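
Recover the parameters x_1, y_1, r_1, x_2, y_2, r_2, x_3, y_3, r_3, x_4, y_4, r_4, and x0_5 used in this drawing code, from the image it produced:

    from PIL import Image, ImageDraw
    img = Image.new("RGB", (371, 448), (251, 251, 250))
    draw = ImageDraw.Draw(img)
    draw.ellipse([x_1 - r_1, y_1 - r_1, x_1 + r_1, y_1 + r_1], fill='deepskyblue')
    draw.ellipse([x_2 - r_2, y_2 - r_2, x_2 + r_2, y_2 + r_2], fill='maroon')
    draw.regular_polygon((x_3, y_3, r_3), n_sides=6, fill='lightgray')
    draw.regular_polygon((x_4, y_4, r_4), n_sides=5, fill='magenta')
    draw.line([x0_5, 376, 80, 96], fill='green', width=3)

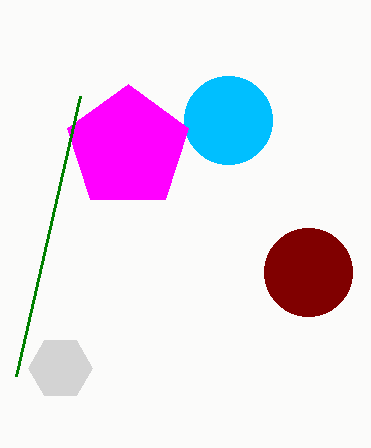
x_1 = 228
y_1 = 120
r_1 = 44
x_2 = 308
y_2 = 272
r_2 = 44
x_3 = 60
y_3 = 368
r_3 = 32
x_4 = 128
y_4 = 148
r_4 = 64
x0_5 = 16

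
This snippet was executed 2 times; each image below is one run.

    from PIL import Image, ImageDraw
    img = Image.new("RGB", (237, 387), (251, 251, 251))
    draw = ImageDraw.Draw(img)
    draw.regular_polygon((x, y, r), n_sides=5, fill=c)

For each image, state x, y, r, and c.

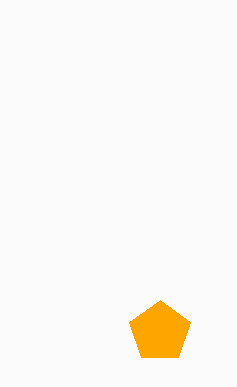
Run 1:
x = 160
y = 332
r = 32
c = 'orange'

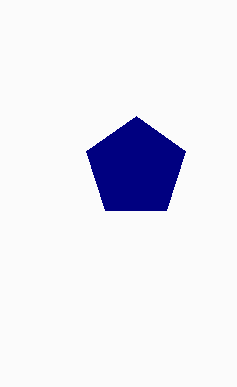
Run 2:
x = 136; y = 168; r = 52; c = 'navy'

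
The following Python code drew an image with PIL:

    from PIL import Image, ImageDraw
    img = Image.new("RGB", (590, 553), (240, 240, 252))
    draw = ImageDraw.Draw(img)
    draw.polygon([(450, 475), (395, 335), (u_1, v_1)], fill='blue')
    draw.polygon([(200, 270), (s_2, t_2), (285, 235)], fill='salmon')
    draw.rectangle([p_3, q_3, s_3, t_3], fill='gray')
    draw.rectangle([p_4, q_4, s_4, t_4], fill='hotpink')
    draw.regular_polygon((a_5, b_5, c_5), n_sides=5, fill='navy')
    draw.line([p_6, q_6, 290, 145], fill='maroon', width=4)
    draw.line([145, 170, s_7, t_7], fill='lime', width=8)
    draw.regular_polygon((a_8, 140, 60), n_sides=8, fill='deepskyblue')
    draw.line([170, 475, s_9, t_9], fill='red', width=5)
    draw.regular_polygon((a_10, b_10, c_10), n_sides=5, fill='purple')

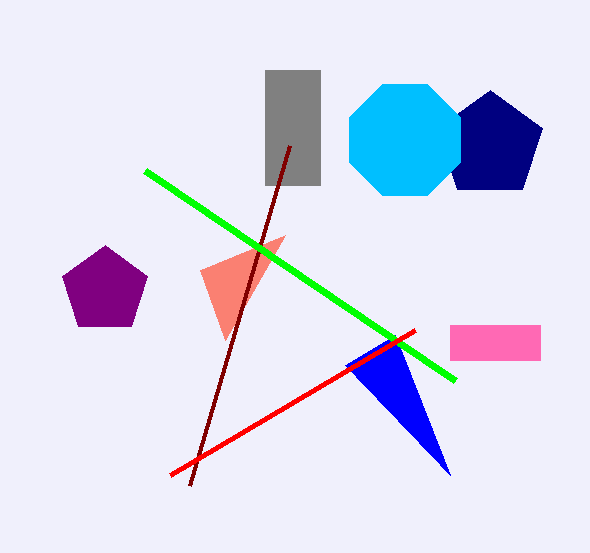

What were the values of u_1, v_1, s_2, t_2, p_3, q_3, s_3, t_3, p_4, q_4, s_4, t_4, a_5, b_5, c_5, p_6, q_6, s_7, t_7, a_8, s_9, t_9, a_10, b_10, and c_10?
u_1 = 345
v_1 = 365
s_2 = 225
t_2 = 340
p_3 = 265
q_3 = 70
s_3 = 320
t_3 = 185
p_4 = 450
q_4 = 325
s_4 = 540
t_4 = 360
a_5 = 490
b_5 = 145
c_5 = 55
p_6 = 190
q_6 = 485
s_7 = 455
t_7 = 380
a_8 = 405
s_9 = 415
t_9 = 330
a_10 = 105
b_10 = 290
c_10 = 45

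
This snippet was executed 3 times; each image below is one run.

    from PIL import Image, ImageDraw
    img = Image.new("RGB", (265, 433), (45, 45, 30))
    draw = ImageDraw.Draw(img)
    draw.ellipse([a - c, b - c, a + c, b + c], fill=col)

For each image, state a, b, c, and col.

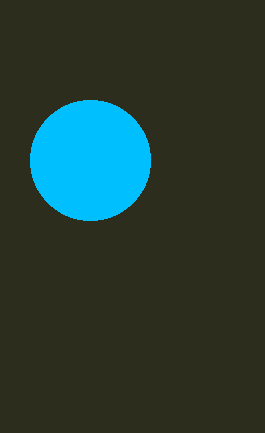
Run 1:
a = 90; b = 160; c = 60; col = 'deepskyblue'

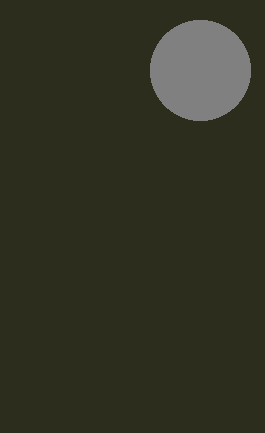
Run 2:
a = 200
b = 70
c = 50
col = 'gray'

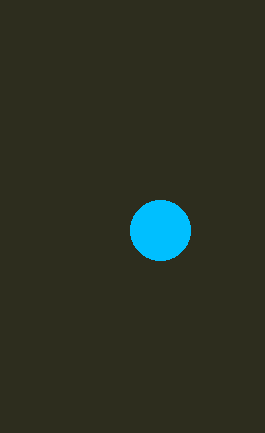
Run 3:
a = 160; b = 230; c = 30; col = 'deepskyblue'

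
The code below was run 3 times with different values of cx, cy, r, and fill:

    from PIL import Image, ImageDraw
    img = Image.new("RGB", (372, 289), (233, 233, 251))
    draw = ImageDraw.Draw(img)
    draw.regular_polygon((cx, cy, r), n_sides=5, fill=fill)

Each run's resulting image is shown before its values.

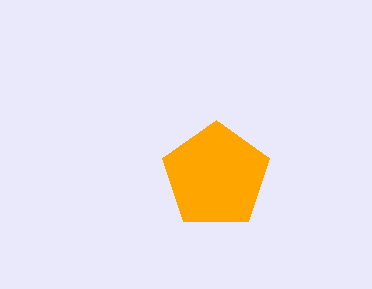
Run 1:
cx = 216; cy = 176; r = 56; fill = 'orange'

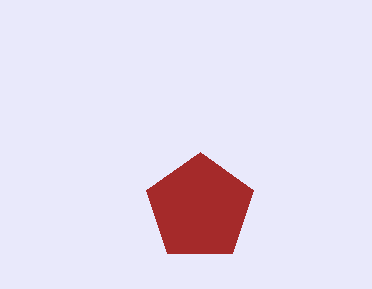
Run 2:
cx = 200; cy = 208; r = 56; fill = 'brown'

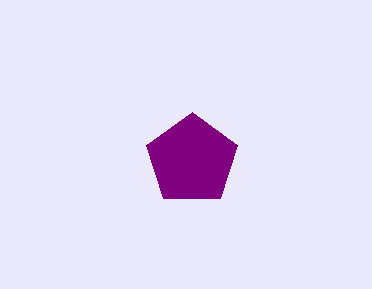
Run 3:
cx = 192
cy = 160
r = 48
fill = 'purple'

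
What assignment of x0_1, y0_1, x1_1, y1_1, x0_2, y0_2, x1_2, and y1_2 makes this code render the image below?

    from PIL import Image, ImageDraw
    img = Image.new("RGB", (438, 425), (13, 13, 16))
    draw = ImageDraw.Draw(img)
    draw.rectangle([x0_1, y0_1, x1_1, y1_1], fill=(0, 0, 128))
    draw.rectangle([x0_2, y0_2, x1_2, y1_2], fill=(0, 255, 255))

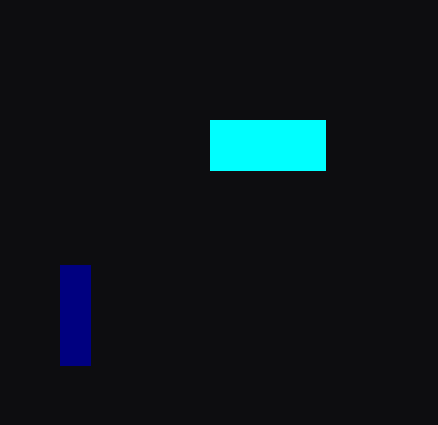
x0_1 = 60, y0_1 = 265, x1_1 = 90, y1_1 = 365, x0_2 = 210, y0_2 = 120, x1_2 = 325, y1_2 = 170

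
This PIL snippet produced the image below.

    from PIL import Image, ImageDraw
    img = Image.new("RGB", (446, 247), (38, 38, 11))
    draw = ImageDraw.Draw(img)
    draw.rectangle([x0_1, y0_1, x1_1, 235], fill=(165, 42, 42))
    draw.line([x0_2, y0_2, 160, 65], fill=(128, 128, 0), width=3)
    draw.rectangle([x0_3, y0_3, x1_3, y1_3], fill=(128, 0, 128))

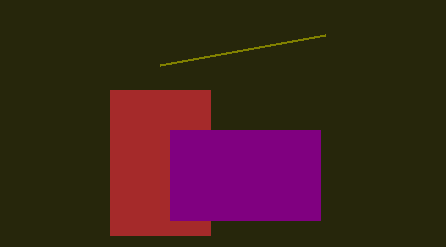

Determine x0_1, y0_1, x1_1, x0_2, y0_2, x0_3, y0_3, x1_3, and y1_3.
x0_1 = 110
y0_1 = 90
x1_1 = 210
x0_2 = 325
y0_2 = 35
x0_3 = 170
y0_3 = 130
x1_3 = 320
y1_3 = 220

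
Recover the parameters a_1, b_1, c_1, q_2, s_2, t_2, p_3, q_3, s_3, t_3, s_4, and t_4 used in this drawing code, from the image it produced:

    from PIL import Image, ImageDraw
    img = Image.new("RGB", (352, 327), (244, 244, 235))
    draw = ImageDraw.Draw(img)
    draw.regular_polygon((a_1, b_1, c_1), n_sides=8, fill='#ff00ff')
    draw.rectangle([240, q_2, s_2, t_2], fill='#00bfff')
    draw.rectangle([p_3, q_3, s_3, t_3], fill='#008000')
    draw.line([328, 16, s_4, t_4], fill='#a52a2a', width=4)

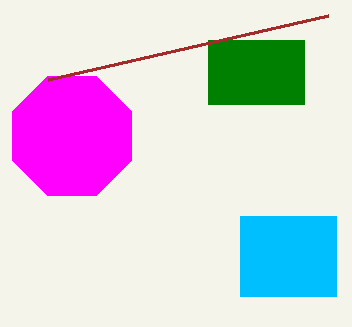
a_1 = 72; b_1 = 136; c_1 = 64; q_2 = 216; s_2 = 336; t_2 = 296; p_3 = 208; q_3 = 40; s_3 = 304; t_3 = 104; s_4 = 48; t_4 = 80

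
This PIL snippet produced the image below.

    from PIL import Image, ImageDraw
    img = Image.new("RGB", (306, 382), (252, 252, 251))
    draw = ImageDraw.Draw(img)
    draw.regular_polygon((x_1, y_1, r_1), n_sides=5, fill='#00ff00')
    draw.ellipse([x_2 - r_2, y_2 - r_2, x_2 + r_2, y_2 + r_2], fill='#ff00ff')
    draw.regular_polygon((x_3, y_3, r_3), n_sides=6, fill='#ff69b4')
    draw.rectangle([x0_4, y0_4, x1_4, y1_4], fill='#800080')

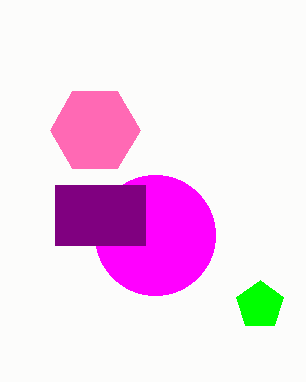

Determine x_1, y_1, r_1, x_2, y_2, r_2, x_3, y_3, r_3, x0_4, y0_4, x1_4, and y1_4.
x_1 = 260; y_1 = 305; r_1 = 25; x_2 = 155; y_2 = 235; r_2 = 60; x_3 = 95; y_3 = 130; r_3 = 45; x0_4 = 55; y0_4 = 185; x1_4 = 145; y1_4 = 245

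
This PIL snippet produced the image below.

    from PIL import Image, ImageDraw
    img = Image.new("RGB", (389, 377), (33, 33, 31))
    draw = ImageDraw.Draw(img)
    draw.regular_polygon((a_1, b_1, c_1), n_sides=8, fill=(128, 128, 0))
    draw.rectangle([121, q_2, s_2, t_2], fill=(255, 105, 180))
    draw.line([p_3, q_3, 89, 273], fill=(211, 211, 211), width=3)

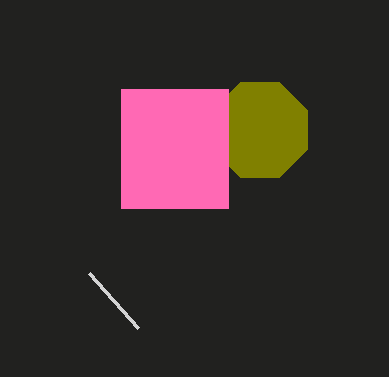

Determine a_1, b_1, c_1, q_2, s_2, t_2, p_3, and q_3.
a_1 = 260
b_1 = 130
c_1 = 51
q_2 = 89
s_2 = 228
t_2 = 208
p_3 = 138
q_3 = 328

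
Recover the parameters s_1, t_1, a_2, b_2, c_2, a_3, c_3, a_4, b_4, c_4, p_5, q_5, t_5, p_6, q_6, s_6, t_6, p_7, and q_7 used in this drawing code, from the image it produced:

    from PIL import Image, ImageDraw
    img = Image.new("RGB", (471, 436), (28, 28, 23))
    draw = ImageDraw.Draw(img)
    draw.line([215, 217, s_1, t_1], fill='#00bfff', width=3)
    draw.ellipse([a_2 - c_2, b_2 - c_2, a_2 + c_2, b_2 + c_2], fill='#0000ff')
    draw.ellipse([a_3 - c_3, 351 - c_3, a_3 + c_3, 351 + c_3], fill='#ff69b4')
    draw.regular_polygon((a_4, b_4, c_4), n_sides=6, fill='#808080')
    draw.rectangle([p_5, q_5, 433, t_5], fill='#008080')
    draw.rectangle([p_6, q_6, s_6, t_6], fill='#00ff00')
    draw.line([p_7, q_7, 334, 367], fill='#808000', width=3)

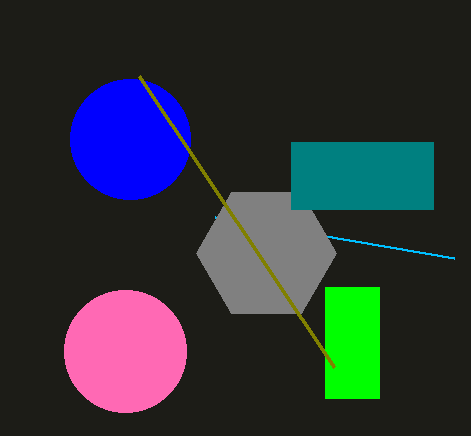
s_1 = 454, t_1 = 258, a_2 = 130, b_2 = 139, c_2 = 60, a_3 = 125, c_3 = 61, a_4 = 266, b_4 = 253, c_4 = 70, p_5 = 291, q_5 = 142, t_5 = 209, p_6 = 325, q_6 = 287, s_6 = 379, t_6 = 398, p_7 = 139, q_7 = 76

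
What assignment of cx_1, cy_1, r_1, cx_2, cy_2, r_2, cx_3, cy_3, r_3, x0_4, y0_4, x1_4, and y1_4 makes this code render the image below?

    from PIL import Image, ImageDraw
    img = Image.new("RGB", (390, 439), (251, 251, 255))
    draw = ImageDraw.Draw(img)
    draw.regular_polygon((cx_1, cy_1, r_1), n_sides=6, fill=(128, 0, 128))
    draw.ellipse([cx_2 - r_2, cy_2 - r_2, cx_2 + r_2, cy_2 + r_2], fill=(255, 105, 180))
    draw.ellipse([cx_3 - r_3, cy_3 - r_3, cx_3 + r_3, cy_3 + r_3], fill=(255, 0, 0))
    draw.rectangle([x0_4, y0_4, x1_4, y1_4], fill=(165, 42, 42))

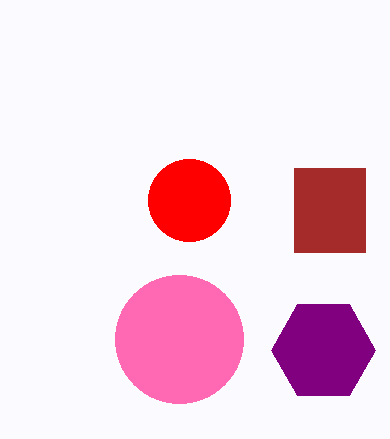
cx_1 = 323
cy_1 = 350
r_1 = 52
cx_2 = 179
cy_2 = 339
r_2 = 64
cx_3 = 189
cy_3 = 200
r_3 = 41
x0_4 = 294
y0_4 = 168
x1_4 = 365
y1_4 = 252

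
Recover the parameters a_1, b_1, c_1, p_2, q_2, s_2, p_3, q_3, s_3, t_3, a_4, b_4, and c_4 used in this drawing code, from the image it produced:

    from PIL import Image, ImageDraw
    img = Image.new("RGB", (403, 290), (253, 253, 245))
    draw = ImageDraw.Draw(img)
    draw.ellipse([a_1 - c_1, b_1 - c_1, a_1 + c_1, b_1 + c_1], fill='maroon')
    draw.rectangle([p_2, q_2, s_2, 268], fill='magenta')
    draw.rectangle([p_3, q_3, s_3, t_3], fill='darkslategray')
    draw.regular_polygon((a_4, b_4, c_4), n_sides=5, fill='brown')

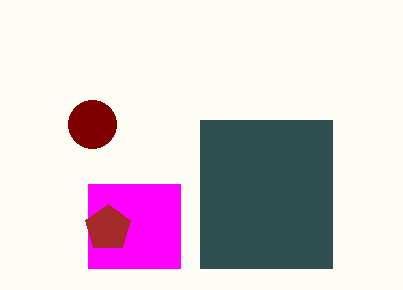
a_1 = 92, b_1 = 124, c_1 = 24, p_2 = 88, q_2 = 184, s_2 = 180, p_3 = 200, q_3 = 120, s_3 = 332, t_3 = 268, a_4 = 108, b_4 = 228, c_4 = 24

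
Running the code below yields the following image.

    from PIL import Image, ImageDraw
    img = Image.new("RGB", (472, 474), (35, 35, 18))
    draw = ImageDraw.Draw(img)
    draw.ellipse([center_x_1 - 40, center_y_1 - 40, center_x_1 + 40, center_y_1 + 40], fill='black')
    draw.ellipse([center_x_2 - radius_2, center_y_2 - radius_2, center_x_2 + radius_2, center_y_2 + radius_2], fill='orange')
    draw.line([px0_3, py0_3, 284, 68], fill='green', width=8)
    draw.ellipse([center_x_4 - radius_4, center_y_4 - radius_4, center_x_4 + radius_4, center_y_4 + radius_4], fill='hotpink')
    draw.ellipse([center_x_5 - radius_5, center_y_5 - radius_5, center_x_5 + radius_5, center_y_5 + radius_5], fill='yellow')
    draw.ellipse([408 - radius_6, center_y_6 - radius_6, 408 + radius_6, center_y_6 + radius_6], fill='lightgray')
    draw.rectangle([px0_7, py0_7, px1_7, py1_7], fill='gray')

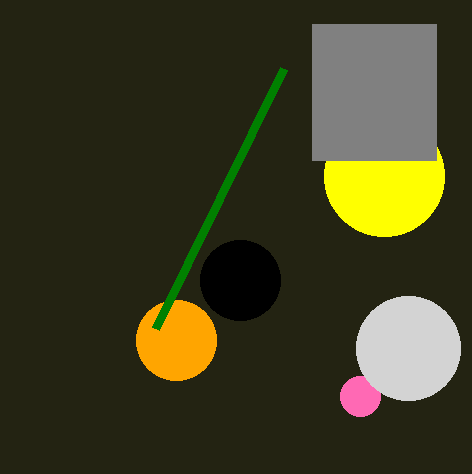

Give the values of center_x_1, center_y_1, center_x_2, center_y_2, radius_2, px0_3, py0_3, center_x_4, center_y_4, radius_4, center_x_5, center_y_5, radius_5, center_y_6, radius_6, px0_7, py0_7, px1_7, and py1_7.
center_x_1 = 240
center_y_1 = 280
center_x_2 = 176
center_y_2 = 340
radius_2 = 40
px0_3 = 156
py0_3 = 328
center_x_4 = 360
center_y_4 = 396
radius_4 = 20
center_x_5 = 384
center_y_5 = 176
radius_5 = 60
center_y_6 = 348
radius_6 = 52
px0_7 = 312
py0_7 = 24
px1_7 = 436
py1_7 = 160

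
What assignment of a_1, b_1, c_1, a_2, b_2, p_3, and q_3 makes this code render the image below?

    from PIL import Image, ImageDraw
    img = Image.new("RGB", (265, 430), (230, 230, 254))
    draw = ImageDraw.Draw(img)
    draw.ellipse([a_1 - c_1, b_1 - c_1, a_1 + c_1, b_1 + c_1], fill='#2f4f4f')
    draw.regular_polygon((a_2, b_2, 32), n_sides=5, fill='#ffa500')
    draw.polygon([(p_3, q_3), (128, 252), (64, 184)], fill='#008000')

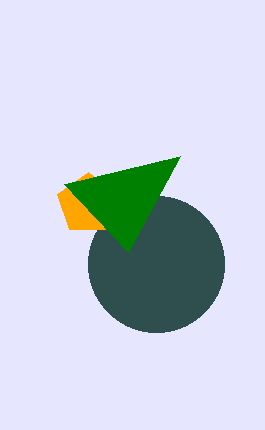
a_1 = 156
b_1 = 264
c_1 = 68
a_2 = 88
b_2 = 204
p_3 = 180
q_3 = 156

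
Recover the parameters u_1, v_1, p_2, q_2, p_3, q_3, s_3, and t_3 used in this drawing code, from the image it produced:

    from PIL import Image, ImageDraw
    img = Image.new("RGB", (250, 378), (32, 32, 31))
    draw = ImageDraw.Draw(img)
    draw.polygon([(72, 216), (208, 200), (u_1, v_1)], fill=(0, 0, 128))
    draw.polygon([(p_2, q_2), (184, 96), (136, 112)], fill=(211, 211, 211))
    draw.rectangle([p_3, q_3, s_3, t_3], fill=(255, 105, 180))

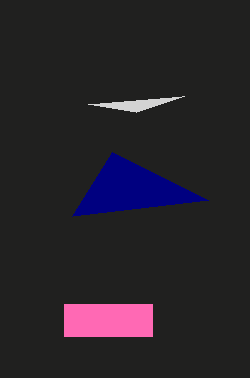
u_1 = 112; v_1 = 152; p_2 = 88; q_2 = 104; p_3 = 64; q_3 = 304; s_3 = 152; t_3 = 336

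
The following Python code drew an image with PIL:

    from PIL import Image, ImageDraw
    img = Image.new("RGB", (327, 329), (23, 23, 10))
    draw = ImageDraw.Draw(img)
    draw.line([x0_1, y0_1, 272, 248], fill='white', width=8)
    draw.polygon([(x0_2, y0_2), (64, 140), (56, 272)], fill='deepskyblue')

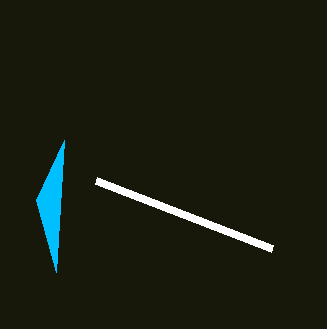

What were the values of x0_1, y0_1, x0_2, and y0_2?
x0_1 = 96; y0_1 = 180; x0_2 = 36; y0_2 = 200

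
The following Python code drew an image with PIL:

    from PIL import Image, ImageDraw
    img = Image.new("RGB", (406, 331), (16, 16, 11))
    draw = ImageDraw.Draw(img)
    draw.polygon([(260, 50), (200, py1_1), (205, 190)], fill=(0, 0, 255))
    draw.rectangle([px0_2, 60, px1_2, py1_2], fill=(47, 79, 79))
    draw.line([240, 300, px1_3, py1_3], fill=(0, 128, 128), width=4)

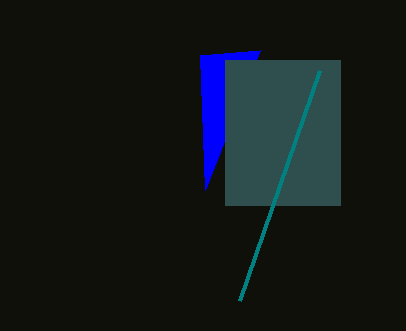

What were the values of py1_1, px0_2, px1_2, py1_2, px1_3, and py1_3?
py1_1 = 55, px0_2 = 225, px1_2 = 340, py1_2 = 205, px1_3 = 320, py1_3 = 70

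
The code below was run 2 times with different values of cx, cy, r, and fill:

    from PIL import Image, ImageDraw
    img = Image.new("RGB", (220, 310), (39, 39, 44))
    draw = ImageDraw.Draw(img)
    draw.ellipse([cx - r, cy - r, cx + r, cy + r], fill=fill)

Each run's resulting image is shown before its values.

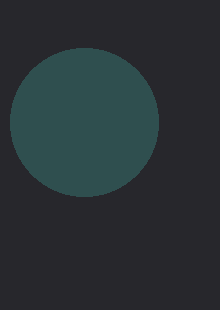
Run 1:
cx = 84, cy = 122, r = 74, fill = 'darkslategray'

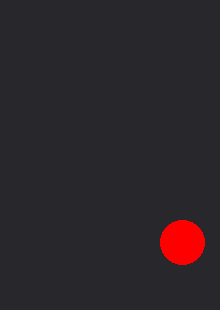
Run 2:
cx = 182
cy = 242
r = 22
fill = 'red'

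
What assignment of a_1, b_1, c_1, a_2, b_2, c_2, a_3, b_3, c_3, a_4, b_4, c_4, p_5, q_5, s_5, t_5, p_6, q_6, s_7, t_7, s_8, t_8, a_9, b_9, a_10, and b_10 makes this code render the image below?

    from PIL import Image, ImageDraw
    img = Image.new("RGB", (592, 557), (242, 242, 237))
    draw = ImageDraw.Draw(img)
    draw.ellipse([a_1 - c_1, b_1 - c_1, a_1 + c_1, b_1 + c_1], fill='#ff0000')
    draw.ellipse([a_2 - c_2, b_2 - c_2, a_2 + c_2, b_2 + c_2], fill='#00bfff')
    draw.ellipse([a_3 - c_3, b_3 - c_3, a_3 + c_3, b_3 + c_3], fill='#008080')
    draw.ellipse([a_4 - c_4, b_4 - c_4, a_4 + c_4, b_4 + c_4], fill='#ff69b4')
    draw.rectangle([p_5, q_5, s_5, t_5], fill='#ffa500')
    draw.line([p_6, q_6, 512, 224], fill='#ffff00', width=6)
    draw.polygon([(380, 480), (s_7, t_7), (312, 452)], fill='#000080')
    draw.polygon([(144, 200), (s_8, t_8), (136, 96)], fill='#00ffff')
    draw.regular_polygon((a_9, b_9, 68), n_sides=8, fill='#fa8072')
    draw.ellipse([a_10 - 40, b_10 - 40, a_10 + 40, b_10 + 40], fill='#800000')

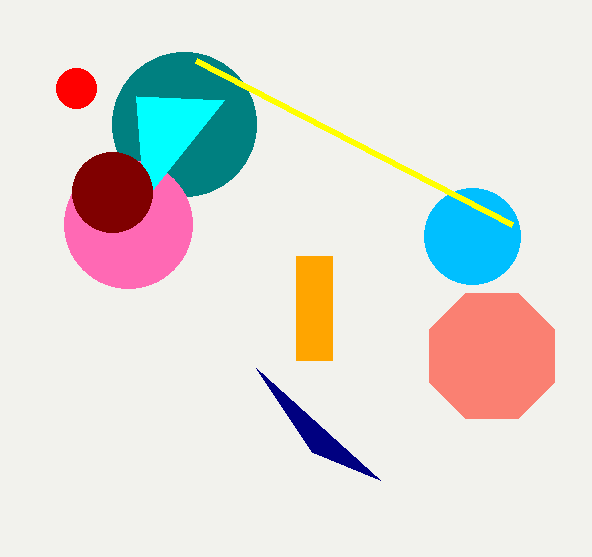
a_1 = 76
b_1 = 88
c_1 = 20
a_2 = 472
b_2 = 236
c_2 = 48
a_3 = 184
b_3 = 124
c_3 = 72
a_4 = 128
b_4 = 224
c_4 = 64
p_5 = 296
q_5 = 256
s_5 = 332
t_5 = 360
p_6 = 196
q_6 = 60
s_7 = 256
t_7 = 368
s_8 = 224
t_8 = 100
a_9 = 492
b_9 = 356
a_10 = 112
b_10 = 192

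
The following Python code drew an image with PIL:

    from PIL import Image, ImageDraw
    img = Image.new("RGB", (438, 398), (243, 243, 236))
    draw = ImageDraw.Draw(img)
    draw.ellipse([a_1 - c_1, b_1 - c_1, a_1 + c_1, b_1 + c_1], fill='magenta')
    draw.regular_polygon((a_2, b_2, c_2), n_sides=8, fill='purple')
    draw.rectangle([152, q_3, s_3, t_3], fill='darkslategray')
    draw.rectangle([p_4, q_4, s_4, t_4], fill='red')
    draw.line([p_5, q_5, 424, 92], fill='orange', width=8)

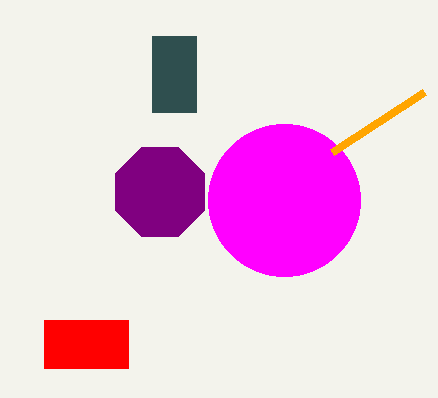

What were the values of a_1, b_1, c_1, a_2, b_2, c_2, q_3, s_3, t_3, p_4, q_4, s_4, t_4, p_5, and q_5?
a_1 = 284, b_1 = 200, c_1 = 76, a_2 = 160, b_2 = 192, c_2 = 48, q_3 = 36, s_3 = 196, t_3 = 112, p_4 = 44, q_4 = 320, s_4 = 128, t_4 = 368, p_5 = 332, q_5 = 152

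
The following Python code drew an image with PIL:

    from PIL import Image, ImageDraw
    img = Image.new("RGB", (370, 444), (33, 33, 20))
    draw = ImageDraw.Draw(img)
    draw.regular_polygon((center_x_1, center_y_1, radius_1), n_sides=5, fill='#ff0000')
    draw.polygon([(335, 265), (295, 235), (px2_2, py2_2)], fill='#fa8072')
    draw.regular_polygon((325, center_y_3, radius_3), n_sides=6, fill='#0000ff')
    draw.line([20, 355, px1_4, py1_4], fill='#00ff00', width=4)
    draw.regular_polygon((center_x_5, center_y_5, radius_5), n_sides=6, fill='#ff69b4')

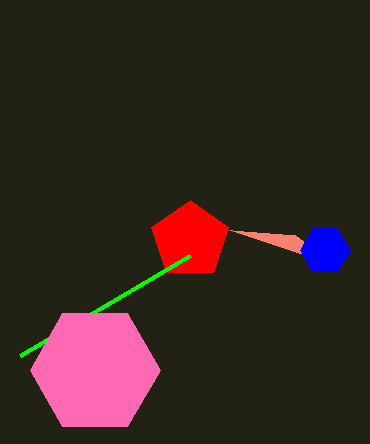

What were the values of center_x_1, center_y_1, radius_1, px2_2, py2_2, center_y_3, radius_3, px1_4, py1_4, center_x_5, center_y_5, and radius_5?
center_x_1 = 190
center_y_1 = 240
radius_1 = 40
px2_2 = 230
py2_2 = 230
center_y_3 = 250
radius_3 = 25
px1_4 = 190
py1_4 = 255
center_x_5 = 95
center_y_5 = 370
radius_5 = 65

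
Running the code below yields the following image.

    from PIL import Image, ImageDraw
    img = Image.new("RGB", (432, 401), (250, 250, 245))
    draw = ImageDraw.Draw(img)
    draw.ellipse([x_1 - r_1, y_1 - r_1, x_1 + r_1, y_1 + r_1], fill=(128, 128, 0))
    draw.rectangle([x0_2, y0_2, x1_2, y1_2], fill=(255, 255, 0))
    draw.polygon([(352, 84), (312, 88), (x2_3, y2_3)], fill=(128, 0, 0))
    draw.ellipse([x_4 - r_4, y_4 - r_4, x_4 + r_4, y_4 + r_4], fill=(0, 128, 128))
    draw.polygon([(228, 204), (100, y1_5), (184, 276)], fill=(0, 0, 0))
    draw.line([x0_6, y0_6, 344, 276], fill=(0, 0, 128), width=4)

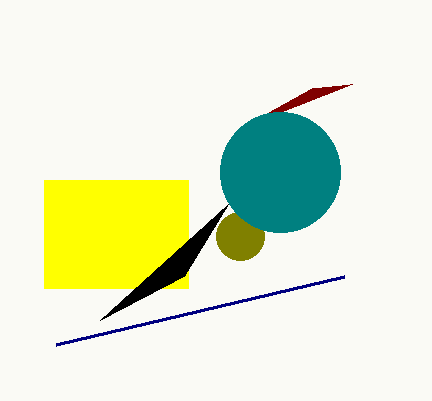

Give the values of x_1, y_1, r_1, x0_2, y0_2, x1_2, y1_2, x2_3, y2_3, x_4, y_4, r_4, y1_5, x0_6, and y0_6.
x_1 = 240
y_1 = 236
r_1 = 24
x0_2 = 44
y0_2 = 180
x1_2 = 188
y1_2 = 288
x2_3 = 240
y2_3 = 128
x_4 = 280
y_4 = 172
r_4 = 60
y1_5 = 320
x0_6 = 56
y0_6 = 344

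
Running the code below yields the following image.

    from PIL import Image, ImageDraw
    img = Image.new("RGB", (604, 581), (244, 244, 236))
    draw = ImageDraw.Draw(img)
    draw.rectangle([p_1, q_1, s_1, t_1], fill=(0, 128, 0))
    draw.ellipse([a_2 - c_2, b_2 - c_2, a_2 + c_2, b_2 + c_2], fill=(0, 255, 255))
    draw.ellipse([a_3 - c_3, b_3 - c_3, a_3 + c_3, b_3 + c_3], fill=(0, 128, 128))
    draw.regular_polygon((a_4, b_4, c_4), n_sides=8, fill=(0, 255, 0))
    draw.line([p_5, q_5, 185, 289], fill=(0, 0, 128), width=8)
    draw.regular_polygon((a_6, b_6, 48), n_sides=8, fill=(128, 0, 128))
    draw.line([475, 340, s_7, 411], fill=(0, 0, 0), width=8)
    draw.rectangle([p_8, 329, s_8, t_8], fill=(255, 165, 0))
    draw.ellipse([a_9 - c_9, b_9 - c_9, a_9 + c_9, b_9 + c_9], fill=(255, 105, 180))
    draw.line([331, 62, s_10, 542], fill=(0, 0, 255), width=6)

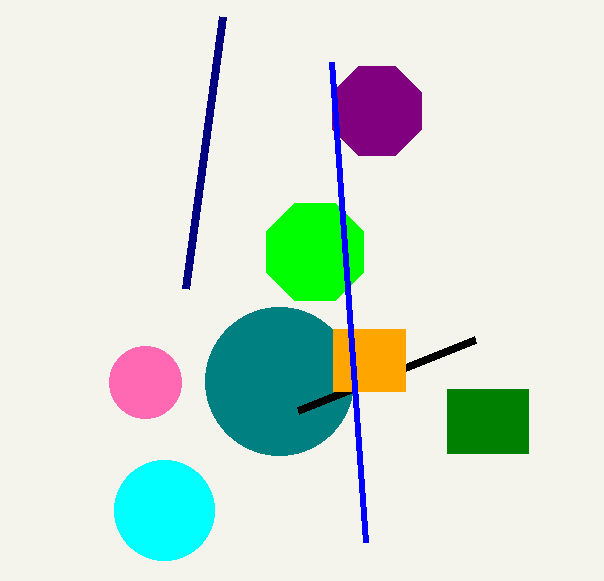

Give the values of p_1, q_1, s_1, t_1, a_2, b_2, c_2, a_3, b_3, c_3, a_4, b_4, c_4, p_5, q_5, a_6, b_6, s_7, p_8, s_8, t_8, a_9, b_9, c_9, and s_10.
p_1 = 447, q_1 = 389, s_1 = 528, t_1 = 453, a_2 = 164, b_2 = 510, c_2 = 50, a_3 = 279, b_3 = 381, c_3 = 74, a_4 = 315, b_4 = 252, c_4 = 53, p_5 = 222, q_5 = 17, a_6 = 377, b_6 = 111, s_7 = 298, p_8 = 333, s_8 = 405, t_8 = 391, a_9 = 145, b_9 = 382, c_9 = 36, s_10 = 365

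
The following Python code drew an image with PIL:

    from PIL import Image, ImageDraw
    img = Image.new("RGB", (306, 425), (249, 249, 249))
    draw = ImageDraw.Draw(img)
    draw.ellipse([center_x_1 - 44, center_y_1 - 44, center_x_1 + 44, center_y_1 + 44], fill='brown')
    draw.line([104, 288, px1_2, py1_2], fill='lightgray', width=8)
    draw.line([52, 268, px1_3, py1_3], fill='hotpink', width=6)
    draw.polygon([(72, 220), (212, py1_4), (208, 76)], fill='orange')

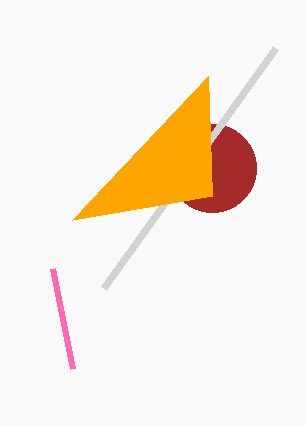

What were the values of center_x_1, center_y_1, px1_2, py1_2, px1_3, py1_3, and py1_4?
center_x_1 = 212; center_y_1 = 168; px1_2 = 276; py1_2 = 48; px1_3 = 72; py1_3 = 368; py1_4 = 196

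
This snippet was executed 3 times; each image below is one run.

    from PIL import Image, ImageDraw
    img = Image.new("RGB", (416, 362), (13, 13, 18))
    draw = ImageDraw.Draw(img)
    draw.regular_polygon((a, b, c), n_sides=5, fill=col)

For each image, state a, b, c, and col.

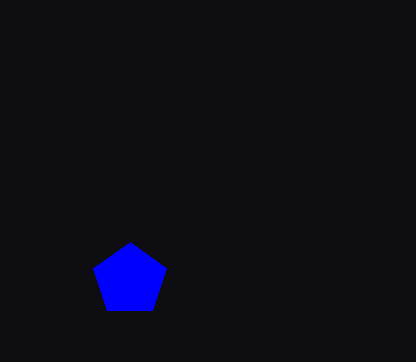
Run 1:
a = 130; b = 280; c = 38; col = 'blue'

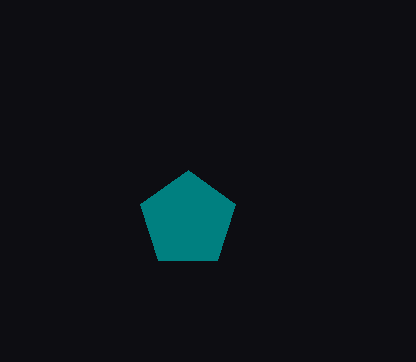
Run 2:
a = 188; b = 220; c = 50; col = 'teal'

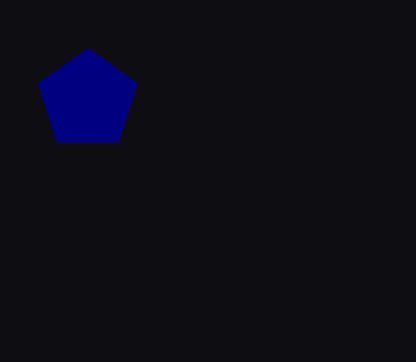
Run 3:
a = 88; b = 100; c = 52; col = 'navy'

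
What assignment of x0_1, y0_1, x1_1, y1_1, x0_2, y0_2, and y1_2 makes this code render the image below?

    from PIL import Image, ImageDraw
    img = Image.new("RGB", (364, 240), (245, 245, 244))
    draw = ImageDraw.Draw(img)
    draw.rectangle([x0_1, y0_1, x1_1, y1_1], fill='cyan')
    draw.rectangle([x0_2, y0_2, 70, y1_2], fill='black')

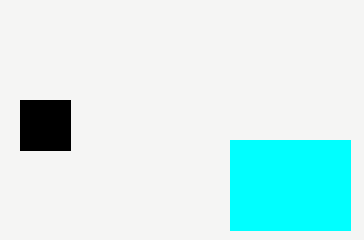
x0_1 = 230
y0_1 = 140
x1_1 = 350
y1_1 = 230
x0_2 = 20
y0_2 = 100
y1_2 = 150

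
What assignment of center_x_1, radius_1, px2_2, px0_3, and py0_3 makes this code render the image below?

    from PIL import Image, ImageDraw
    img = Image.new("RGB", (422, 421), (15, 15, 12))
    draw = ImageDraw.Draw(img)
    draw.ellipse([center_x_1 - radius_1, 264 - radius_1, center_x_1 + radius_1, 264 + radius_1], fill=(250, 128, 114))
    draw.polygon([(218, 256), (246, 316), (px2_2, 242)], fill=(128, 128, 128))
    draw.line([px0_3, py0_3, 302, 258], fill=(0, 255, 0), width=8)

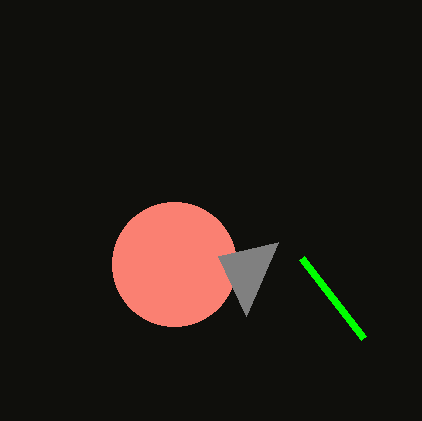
center_x_1 = 174; radius_1 = 62; px2_2 = 278; px0_3 = 364; py0_3 = 338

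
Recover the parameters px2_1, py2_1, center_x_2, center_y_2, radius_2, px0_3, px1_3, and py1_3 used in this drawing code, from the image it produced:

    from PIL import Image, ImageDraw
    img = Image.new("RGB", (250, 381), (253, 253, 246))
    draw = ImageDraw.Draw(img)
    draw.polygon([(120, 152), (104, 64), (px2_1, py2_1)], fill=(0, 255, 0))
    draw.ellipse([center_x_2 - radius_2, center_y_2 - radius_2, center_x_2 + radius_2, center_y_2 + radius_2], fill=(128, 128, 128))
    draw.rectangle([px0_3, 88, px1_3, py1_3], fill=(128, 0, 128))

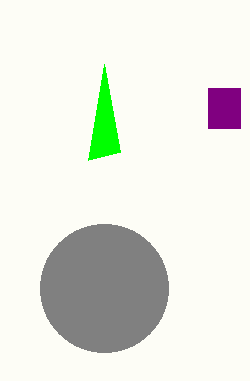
px2_1 = 88, py2_1 = 160, center_x_2 = 104, center_y_2 = 288, radius_2 = 64, px0_3 = 208, px1_3 = 240, py1_3 = 128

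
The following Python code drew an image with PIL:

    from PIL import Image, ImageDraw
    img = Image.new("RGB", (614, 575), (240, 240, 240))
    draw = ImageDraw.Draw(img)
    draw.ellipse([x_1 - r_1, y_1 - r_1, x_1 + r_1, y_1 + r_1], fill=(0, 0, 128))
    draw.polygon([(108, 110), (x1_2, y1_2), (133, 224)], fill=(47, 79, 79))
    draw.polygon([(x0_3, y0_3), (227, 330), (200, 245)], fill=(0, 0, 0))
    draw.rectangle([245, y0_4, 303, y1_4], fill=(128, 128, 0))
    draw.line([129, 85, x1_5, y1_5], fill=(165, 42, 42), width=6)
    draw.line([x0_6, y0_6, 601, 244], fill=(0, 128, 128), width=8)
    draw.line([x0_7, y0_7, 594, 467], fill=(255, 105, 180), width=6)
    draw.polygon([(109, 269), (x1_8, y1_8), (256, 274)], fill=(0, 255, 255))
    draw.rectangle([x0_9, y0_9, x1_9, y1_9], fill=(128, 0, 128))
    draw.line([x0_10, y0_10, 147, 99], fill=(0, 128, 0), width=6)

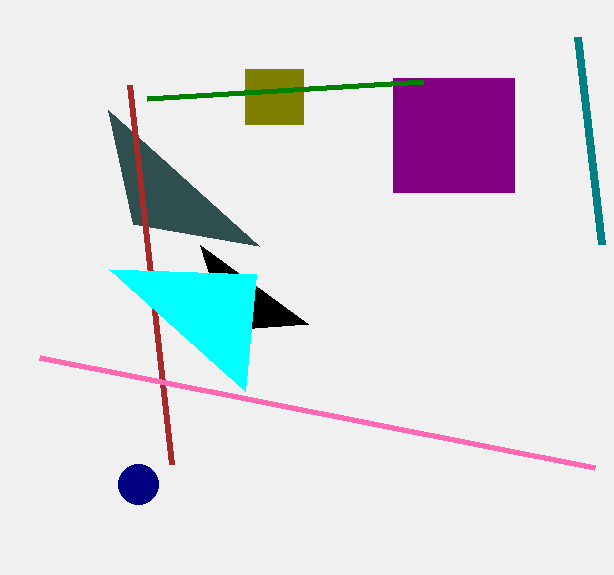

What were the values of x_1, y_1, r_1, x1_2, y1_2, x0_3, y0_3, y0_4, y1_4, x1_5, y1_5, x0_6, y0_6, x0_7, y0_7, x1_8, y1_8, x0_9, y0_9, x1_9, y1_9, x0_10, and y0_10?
x_1 = 138; y_1 = 484; r_1 = 20; x1_2 = 259; y1_2 = 246; x0_3 = 308; y0_3 = 324; y0_4 = 69; y1_4 = 124; x1_5 = 171; y1_5 = 464; x0_6 = 577; y0_6 = 37; x0_7 = 39; y0_7 = 357; x1_8 = 245; y1_8 = 391; x0_9 = 393; y0_9 = 78; x1_9 = 514; y1_9 = 192; x0_10 = 423; y0_10 = 82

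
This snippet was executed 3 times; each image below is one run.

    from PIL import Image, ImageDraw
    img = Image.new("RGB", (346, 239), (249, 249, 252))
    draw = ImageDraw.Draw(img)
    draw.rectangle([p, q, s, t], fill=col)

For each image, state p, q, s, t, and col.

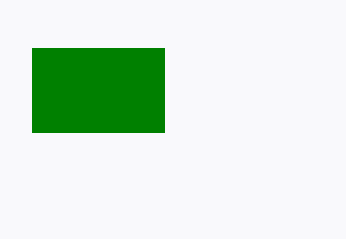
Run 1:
p = 32, q = 48, s = 164, t = 132, col = 'green'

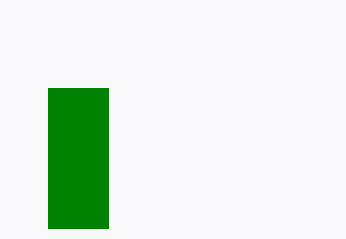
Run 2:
p = 48, q = 88, s = 108, t = 228, col = 'green'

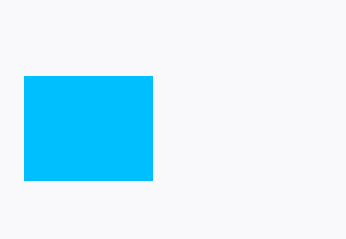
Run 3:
p = 24
q = 76
s = 152
t = 180
col = 'deepskyblue'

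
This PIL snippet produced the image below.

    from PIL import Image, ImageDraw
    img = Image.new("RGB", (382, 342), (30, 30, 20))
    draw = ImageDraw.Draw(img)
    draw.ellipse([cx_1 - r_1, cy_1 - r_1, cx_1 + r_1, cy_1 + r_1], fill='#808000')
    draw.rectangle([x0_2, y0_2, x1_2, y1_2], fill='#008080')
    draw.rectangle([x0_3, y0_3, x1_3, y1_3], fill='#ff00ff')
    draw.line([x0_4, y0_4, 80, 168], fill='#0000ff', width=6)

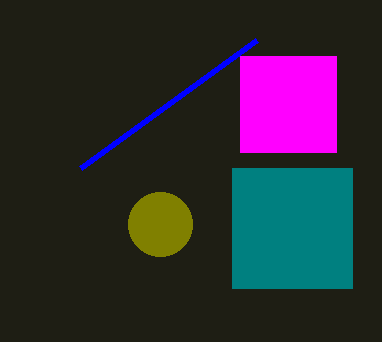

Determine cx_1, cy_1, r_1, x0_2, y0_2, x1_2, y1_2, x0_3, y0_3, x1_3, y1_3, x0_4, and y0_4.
cx_1 = 160
cy_1 = 224
r_1 = 32
x0_2 = 232
y0_2 = 168
x1_2 = 352
y1_2 = 288
x0_3 = 240
y0_3 = 56
x1_3 = 336
y1_3 = 152
x0_4 = 256
y0_4 = 40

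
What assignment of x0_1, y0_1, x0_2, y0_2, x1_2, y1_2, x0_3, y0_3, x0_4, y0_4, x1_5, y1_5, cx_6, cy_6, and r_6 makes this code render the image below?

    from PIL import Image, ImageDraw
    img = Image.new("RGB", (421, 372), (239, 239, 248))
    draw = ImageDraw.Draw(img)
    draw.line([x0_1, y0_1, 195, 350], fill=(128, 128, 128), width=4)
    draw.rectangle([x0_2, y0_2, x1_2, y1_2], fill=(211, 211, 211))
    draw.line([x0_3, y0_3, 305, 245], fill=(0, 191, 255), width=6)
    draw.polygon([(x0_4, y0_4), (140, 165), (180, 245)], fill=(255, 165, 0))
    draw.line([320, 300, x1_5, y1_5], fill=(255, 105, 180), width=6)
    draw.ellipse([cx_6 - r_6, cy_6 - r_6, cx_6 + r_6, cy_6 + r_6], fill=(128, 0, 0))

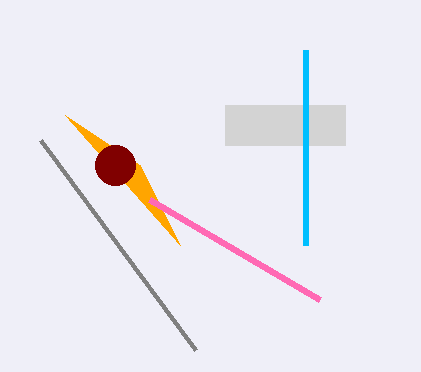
x0_1 = 40; y0_1 = 140; x0_2 = 225; y0_2 = 105; x1_2 = 345; y1_2 = 145; x0_3 = 305; y0_3 = 50; x0_4 = 65; y0_4 = 115; x1_5 = 150; y1_5 = 200; cx_6 = 115; cy_6 = 165; r_6 = 20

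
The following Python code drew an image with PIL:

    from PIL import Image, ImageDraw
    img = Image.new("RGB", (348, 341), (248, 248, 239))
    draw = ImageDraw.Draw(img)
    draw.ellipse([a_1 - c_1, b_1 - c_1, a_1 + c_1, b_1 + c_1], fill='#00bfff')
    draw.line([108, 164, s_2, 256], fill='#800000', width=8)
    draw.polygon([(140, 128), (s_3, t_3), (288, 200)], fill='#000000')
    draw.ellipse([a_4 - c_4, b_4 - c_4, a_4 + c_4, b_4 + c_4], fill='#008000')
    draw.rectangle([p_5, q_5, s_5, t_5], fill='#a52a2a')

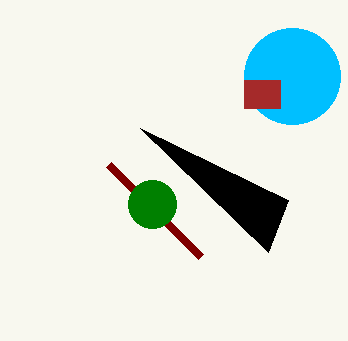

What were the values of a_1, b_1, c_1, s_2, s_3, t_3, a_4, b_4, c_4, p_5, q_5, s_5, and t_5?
a_1 = 292
b_1 = 76
c_1 = 48
s_2 = 200
s_3 = 268
t_3 = 252
a_4 = 152
b_4 = 204
c_4 = 24
p_5 = 244
q_5 = 80
s_5 = 280
t_5 = 108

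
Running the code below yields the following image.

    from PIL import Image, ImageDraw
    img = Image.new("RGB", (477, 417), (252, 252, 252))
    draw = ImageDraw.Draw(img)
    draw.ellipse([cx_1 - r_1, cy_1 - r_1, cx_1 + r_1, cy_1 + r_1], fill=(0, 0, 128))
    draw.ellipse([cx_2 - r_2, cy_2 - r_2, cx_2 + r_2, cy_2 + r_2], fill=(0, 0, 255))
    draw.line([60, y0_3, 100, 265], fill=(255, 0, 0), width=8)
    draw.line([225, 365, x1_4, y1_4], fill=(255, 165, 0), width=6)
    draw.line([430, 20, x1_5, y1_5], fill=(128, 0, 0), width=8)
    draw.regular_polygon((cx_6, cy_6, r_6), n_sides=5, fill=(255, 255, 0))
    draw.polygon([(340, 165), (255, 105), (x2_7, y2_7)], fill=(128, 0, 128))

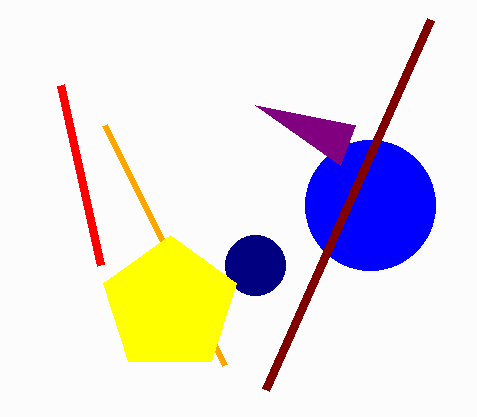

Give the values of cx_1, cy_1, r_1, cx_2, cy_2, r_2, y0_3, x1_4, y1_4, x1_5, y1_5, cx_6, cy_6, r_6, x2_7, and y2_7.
cx_1 = 255, cy_1 = 265, r_1 = 30, cx_2 = 370, cy_2 = 205, r_2 = 65, y0_3 = 85, x1_4 = 105, y1_4 = 125, x1_5 = 265, y1_5 = 390, cx_6 = 170, cy_6 = 305, r_6 = 70, x2_7 = 355, y2_7 = 125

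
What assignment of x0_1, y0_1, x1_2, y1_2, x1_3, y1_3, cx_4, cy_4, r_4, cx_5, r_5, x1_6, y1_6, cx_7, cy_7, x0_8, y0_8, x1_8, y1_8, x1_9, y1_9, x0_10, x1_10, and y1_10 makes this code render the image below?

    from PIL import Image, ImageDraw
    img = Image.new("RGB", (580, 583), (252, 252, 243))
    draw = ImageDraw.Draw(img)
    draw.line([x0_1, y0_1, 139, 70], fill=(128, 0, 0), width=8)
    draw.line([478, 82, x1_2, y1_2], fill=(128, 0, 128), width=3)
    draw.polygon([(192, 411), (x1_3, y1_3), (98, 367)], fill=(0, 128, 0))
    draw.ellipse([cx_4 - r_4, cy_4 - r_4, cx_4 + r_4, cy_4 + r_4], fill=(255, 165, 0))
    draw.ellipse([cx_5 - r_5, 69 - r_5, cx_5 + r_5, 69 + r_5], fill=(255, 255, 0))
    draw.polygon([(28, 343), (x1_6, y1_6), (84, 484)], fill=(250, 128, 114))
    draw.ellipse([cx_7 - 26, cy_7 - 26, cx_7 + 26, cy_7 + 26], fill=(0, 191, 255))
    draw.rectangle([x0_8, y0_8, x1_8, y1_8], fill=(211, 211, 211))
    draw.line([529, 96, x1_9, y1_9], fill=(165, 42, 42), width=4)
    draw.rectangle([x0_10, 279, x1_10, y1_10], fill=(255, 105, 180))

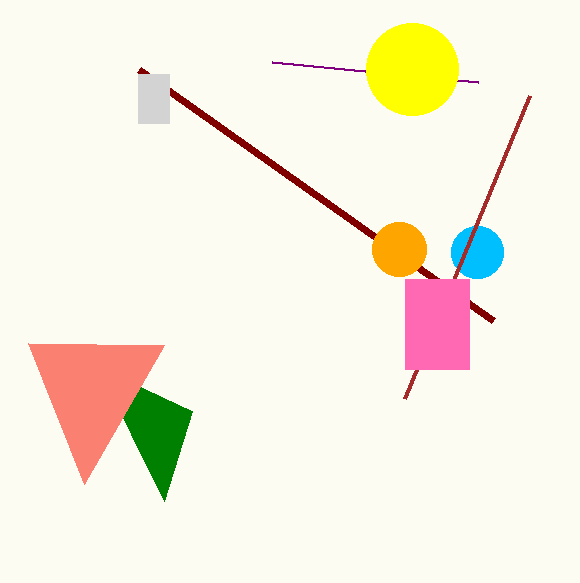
x0_1 = 493; y0_1 = 321; x1_2 = 272; y1_2 = 62; x1_3 = 164; y1_3 = 501; cx_4 = 399; cy_4 = 249; r_4 = 27; cx_5 = 412; r_5 = 46; x1_6 = 164; y1_6 = 345; cx_7 = 477; cy_7 = 252; x0_8 = 138; y0_8 = 74; x1_8 = 169; y1_8 = 123; x1_9 = 404; y1_9 = 399; x0_10 = 405; x1_10 = 469; y1_10 = 369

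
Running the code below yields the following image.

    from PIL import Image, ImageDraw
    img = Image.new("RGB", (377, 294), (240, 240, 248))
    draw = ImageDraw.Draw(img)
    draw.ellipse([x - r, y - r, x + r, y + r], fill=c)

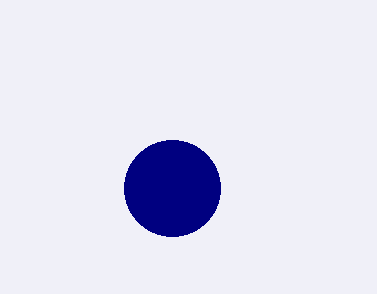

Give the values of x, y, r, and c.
x = 172
y = 188
r = 48
c = 'navy'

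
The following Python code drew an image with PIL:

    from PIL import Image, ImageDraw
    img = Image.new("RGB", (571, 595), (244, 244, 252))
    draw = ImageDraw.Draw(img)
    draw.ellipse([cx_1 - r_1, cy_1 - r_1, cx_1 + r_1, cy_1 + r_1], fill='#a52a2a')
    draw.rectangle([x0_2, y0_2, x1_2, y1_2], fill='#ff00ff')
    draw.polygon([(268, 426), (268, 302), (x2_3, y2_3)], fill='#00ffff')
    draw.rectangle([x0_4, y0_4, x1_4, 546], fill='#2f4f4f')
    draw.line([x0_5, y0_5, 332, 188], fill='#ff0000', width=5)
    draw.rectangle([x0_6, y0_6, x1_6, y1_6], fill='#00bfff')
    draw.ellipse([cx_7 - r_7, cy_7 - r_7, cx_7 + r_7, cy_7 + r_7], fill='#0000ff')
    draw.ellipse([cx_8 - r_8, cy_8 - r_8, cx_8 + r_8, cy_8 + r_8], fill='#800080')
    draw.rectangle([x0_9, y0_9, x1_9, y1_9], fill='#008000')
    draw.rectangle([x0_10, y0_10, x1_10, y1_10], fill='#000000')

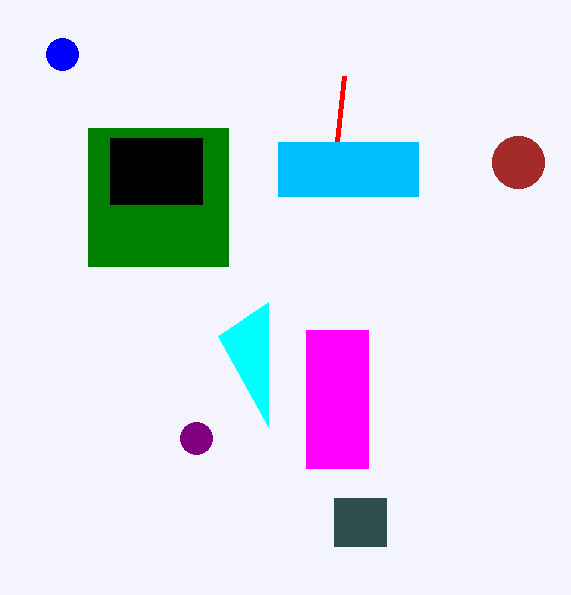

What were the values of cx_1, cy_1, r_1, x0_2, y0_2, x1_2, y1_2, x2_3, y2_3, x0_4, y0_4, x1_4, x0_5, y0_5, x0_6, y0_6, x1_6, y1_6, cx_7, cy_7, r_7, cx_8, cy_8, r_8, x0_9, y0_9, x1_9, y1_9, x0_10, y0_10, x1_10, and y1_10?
cx_1 = 518, cy_1 = 162, r_1 = 26, x0_2 = 306, y0_2 = 330, x1_2 = 368, y1_2 = 468, x2_3 = 218, y2_3 = 336, x0_4 = 334, y0_4 = 498, x1_4 = 386, x0_5 = 344, y0_5 = 76, x0_6 = 278, y0_6 = 142, x1_6 = 418, y1_6 = 196, cx_7 = 62, cy_7 = 54, r_7 = 16, cx_8 = 196, cy_8 = 438, r_8 = 16, x0_9 = 88, y0_9 = 128, x1_9 = 228, y1_9 = 266, x0_10 = 110, y0_10 = 138, x1_10 = 202, y1_10 = 204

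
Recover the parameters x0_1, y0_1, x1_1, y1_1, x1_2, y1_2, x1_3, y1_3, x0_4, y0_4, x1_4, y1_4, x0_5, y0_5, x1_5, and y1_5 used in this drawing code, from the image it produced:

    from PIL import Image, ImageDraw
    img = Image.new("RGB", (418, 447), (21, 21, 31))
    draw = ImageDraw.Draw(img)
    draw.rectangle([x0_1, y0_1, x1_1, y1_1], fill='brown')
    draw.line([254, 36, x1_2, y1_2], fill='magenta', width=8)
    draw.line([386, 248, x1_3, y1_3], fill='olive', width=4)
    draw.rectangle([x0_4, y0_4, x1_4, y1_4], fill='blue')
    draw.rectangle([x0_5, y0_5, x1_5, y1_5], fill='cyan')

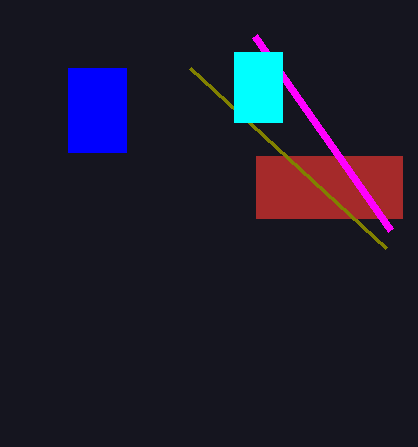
x0_1 = 256
y0_1 = 156
x1_1 = 402
y1_1 = 218
x1_2 = 390
y1_2 = 230
x1_3 = 190
y1_3 = 68
x0_4 = 68
y0_4 = 68
x1_4 = 126
y1_4 = 152
x0_5 = 234
y0_5 = 52
x1_5 = 282
y1_5 = 122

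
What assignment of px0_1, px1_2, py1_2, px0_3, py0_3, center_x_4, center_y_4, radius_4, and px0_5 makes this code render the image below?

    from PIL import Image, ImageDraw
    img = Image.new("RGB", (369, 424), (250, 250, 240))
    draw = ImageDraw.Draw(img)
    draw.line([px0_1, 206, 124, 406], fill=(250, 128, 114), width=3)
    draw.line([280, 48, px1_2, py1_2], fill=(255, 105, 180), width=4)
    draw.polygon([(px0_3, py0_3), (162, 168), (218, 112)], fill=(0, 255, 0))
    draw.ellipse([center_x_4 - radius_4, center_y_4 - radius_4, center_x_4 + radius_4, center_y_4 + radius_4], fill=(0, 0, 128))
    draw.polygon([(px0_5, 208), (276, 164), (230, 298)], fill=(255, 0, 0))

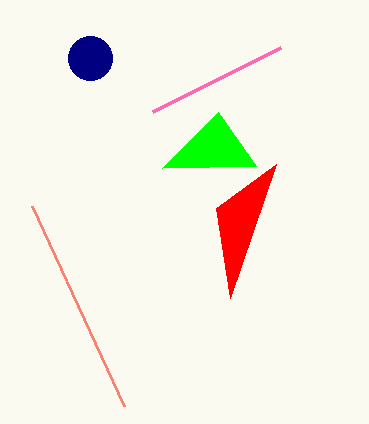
px0_1 = 32
px1_2 = 152
py1_2 = 112
px0_3 = 256
py0_3 = 166
center_x_4 = 90
center_y_4 = 58
radius_4 = 22
px0_5 = 216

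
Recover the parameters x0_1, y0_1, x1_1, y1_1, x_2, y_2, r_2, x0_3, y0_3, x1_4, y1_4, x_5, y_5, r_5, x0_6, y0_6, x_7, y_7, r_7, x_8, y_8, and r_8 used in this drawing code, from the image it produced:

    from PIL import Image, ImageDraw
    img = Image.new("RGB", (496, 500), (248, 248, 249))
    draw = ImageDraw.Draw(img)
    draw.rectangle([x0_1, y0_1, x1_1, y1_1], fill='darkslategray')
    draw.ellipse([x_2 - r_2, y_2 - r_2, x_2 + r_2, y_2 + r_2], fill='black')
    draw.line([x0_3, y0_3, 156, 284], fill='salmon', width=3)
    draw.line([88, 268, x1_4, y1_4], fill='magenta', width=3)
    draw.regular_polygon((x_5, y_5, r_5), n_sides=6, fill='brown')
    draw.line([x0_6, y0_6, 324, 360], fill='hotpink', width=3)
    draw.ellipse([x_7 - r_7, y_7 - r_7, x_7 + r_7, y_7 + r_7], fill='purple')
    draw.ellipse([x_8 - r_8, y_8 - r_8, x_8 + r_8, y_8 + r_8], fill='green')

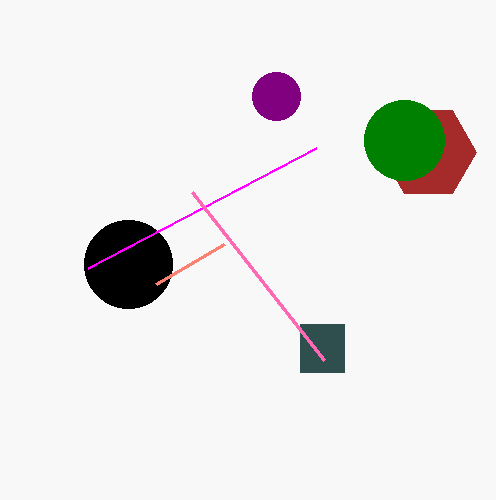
x0_1 = 300, y0_1 = 324, x1_1 = 344, y1_1 = 372, x_2 = 128, y_2 = 264, r_2 = 44, x0_3 = 224, y0_3 = 244, x1_4 = 316, y1_4 = 148, x_5 = 428, y_5 = 152, r_5 = 48, x0_6 = 192, y0_6 = 192, x_7 = 276, y_7 = 96, r_7 = 24, x_8 = 404, y_8 = 140, r_8 = 40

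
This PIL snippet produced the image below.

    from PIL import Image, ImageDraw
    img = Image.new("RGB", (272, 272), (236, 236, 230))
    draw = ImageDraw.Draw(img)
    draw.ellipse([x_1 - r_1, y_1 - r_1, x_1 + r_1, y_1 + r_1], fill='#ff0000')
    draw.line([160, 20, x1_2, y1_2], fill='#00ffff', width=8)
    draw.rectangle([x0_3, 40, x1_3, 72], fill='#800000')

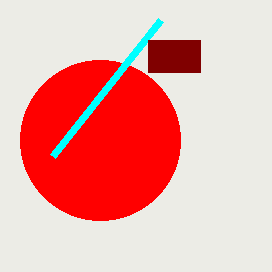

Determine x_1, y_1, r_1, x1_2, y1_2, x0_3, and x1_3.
x_1 = 100, y_1 = 140, r_1 = 80, x1_2 = 52, y1_2 = 156, x0_3 = 148, x1_3 = 200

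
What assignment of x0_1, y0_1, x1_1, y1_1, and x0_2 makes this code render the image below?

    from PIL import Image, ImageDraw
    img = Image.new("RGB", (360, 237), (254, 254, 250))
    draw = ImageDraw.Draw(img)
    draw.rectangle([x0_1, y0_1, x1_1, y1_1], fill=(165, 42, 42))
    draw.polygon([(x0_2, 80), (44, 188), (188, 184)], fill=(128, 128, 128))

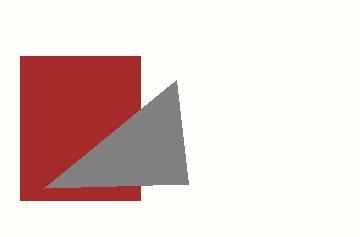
x0_1 = 20, y0_1 = 56, x1_1 = 140, y1_1 = 200, x0_2 = 176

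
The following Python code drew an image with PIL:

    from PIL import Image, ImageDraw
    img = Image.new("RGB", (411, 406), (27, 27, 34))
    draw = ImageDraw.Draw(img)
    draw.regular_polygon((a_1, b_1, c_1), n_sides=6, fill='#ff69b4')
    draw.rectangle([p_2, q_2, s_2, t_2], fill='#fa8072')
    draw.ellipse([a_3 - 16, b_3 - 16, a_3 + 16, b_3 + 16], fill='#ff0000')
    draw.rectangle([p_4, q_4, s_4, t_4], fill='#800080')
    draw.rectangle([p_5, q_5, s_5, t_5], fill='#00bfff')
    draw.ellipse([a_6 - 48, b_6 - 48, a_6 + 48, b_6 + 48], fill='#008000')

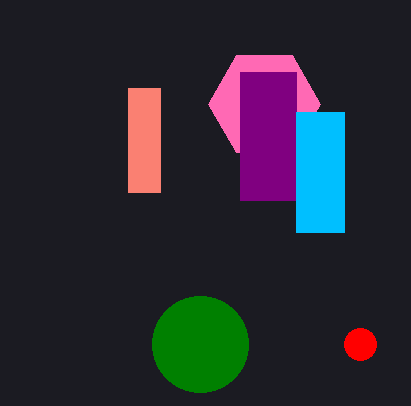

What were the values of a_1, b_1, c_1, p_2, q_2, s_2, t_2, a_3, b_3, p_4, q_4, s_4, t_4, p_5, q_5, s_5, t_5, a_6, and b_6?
a_1 = 264; b_1 = 104; c_1 = 56; p_2 = 128; q_2 = 88; s_2 = 160; t_2 = 192; a_3 = 360; b_3 = 344; p_4 = 240; q_4 = 72; s_4 = 296; t_4 = 200; p_5 = 296; q_5 = 112; s_5 = 344; t_5 = 232; a_6 = 200; b_6 = 344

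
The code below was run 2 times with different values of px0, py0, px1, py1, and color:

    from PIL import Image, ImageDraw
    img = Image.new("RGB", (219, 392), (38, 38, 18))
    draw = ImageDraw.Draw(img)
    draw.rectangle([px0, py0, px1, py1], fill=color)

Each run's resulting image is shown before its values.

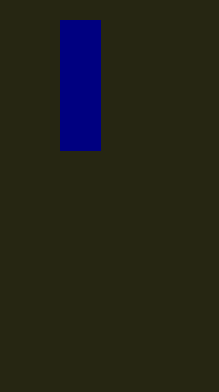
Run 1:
px0 = 60; py0 = 20; px1 = 100; py1 = 150; color = 'navy'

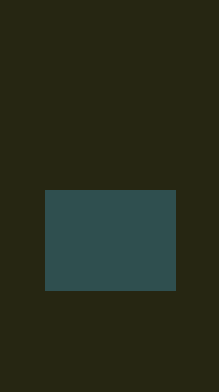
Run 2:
px0 = 45
py0 = 190
px1 = 175
py1 = 290
color = 'darkslategray'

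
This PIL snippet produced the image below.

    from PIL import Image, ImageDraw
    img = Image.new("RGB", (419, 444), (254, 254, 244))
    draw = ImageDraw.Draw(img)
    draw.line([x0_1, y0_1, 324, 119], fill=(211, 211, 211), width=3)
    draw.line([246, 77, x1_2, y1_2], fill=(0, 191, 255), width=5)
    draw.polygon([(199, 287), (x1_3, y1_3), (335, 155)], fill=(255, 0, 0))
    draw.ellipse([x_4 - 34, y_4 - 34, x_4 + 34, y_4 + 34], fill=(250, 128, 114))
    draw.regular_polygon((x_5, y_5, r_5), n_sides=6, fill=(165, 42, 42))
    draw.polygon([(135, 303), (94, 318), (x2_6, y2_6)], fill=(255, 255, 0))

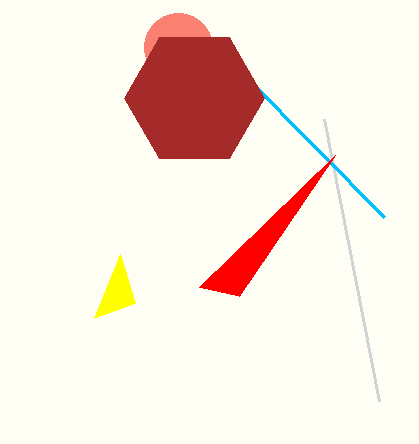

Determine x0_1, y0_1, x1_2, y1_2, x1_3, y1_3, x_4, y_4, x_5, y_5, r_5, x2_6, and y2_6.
x0_1 = 379; y0_1 = 401; x1_2 = 384; y1_2 = 217; x1_3 = 239; y1_3 = 296; x_4 = 178; y_4 = 47; x_5 = 194; y_5 = 98; r_5 = 70; x2_6 = 120; y2_6 = 254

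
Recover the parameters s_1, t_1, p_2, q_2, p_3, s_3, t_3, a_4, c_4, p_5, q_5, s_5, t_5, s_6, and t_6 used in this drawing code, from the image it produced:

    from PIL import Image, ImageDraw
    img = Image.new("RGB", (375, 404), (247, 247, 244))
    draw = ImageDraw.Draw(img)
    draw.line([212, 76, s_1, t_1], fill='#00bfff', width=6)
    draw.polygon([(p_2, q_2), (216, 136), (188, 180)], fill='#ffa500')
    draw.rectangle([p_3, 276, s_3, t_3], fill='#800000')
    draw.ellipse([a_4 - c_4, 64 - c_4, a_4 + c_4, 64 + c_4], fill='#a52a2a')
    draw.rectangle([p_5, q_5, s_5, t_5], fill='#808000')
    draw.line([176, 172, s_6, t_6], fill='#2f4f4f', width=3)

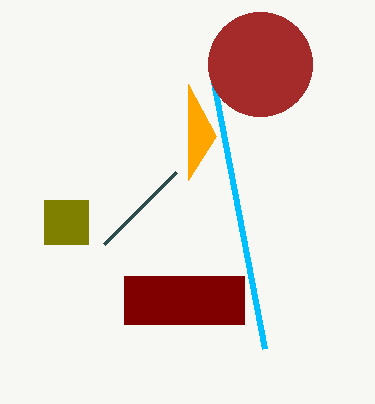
s_1 = 264, t_1 = 348, p_2 = 188, q_2 = 84, p_3 = 124, s_3 = 244, t_3 = 324, a_4 = 260, c_4 = 52, p_5 = 44, q_5 = 200, s_5 = 88, t_5 = 244, s_6 = 104, t_6 = 244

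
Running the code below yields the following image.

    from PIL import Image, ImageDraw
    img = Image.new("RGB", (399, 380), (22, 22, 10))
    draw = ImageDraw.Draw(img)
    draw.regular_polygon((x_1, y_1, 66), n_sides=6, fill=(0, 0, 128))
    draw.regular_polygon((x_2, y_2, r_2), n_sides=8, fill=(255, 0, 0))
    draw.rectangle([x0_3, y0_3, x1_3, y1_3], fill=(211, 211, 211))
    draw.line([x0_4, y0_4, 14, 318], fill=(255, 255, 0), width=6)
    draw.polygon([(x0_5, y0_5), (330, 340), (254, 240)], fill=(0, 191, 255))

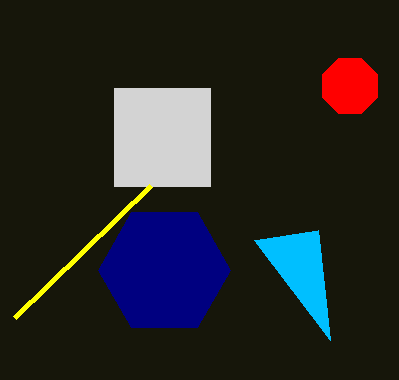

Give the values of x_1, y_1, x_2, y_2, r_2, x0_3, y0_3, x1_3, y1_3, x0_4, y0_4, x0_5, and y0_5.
x_1 = 164, y_1 = 270, x_2 = 350, y_2 = 86, r_2 = 30, x0_3 = 114, y0_3 = 88, x1_3 = 210, y1_3 = 186, x0_4 = 150, y0_4 = 186, x0_5 = 318, y0_5 = 230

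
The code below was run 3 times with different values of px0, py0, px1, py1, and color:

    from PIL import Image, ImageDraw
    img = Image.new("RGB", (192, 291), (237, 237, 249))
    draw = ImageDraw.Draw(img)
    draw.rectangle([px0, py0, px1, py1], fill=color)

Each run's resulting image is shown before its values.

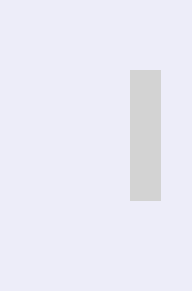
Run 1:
px0 = 130
py0 = 70
px1 = 160
py1 = 200
color = 'lightgray'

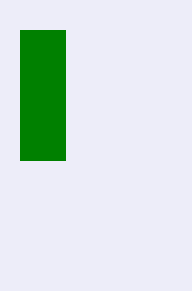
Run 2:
px0 = 20, py0 = 30, px1 = 65, py1 = 160, color = 'green'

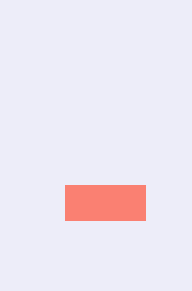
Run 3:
px0 = 65; py0 = 185; px1 = 145; py1 = 220; color = 'salmon'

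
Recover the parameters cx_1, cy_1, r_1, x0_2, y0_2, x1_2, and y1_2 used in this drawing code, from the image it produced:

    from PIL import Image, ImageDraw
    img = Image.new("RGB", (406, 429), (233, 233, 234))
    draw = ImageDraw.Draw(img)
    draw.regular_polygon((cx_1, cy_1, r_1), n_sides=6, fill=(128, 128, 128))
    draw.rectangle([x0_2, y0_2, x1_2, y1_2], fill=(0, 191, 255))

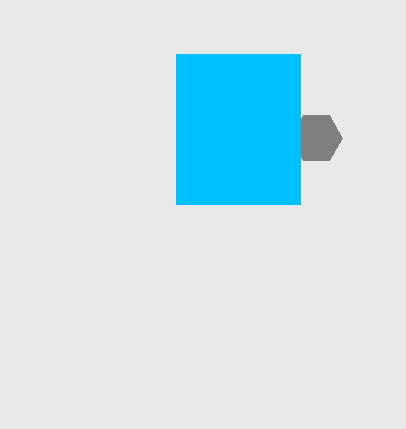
cx_1 = 316, cy_1 = 138, r_1 = 26, x0_2 = 176, y0_2 = 54, x1_2 = 300, y1_2 = 204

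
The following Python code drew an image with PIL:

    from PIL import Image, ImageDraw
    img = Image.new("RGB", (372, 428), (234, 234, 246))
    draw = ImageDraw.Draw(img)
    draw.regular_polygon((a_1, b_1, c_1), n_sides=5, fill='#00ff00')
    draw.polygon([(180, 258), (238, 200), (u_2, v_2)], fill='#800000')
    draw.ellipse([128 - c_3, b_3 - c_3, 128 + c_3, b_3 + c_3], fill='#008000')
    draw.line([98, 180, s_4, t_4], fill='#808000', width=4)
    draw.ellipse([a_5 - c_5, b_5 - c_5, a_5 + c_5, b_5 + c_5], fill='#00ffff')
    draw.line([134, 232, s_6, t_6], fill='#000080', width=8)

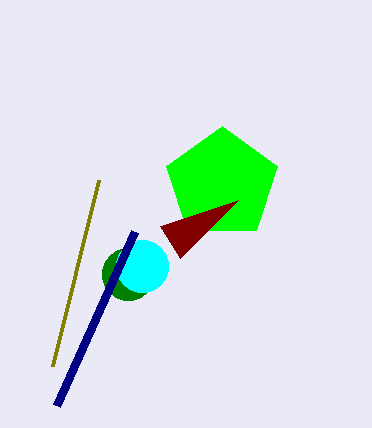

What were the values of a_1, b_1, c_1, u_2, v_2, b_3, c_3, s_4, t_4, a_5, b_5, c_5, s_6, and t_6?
a_1 = 222; b_1 = 184; c_1 = 58; u_2 = 160; v_2 = 226; b_3 = 274; c_3 = 26; s_4 = 52; t_4 = 366; a_5 = 142; b_5 = 266; c_5 = 26; s_6 = 56; t_6 = 406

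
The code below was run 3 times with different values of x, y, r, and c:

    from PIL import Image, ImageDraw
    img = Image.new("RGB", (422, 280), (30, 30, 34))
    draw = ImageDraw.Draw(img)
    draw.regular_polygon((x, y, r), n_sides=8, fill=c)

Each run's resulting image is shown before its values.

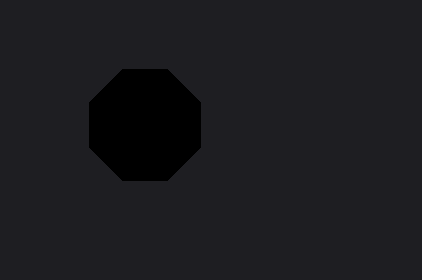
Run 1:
x = 145, y = 125, r = 60, c = 'black'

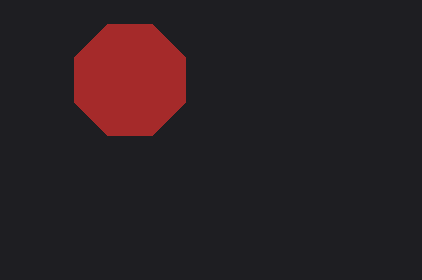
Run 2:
x = 130; y = 80; r = 60; c = 'brown'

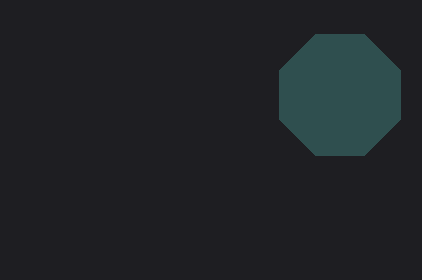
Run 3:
x = 340; y = 95; r = 65; c = 'darkslategray'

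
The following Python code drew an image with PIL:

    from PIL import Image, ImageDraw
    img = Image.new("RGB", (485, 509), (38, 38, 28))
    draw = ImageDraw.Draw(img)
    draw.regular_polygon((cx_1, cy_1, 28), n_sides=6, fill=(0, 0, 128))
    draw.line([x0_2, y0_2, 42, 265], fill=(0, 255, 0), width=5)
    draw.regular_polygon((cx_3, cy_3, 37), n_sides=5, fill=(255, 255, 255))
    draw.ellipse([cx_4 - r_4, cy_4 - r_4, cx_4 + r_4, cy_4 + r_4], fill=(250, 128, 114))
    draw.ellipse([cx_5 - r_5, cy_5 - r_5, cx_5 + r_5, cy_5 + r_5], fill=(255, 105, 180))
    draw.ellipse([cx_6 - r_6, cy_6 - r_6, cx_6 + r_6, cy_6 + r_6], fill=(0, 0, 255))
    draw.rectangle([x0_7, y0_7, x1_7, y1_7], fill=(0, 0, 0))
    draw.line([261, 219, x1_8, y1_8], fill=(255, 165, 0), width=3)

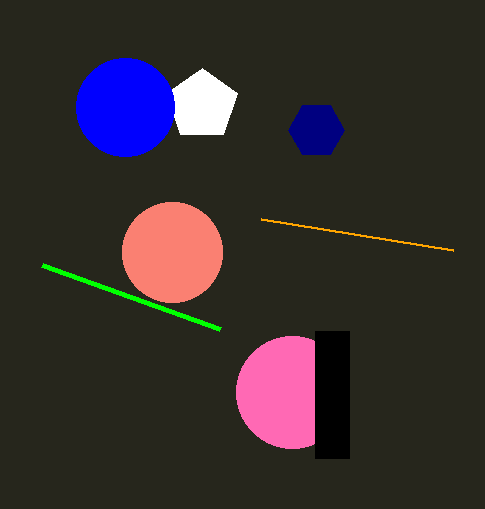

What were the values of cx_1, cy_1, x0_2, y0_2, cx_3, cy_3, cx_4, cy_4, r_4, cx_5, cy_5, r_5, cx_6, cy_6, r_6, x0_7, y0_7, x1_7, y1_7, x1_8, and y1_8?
cx_1 = 316, cy_1 = 130, x0_2 = 220, y0_2 = 329, cx_3 = 202, cy_3 = 105, cx_4 = 172, cy_4 = 252, r_4 = 50, cx_5 = 292, cy_5 = 392, r_5 = 56, cx_6 = 125, cy_6 = 107, r_6 = 49, x0_7 = 315, y0_7 = 331, x1_7 = 349, y1_7 = 458, x1_8 = 453, y1_8 = 250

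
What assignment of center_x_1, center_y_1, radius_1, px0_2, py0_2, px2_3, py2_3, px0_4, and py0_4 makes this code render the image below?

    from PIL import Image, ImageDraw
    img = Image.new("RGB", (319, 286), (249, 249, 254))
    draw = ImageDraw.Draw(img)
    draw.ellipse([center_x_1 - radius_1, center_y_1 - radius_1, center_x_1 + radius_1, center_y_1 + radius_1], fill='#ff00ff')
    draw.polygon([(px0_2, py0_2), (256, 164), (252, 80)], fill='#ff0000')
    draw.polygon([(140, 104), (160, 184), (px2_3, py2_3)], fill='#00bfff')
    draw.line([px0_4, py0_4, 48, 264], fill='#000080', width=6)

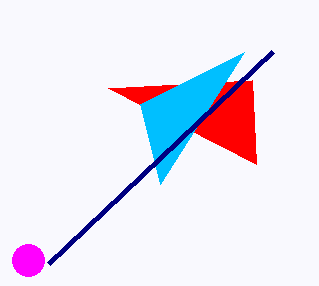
center_x_1 = 28, center_y_1 = 260, radius_1 = 16, px0_2 = 108, py0_2 = 88, px2_3 = 244, py2_3 = 52, px0_4 = 272, py0_4 = 52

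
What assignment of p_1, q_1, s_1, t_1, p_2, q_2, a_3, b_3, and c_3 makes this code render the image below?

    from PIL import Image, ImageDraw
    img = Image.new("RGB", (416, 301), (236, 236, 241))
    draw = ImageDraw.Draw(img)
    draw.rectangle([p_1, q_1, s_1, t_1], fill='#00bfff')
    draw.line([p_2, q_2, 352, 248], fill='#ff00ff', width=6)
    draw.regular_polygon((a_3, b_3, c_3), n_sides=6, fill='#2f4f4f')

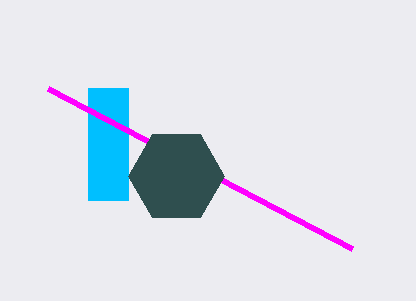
p_1 = 88; q_1 = 88; s_1 = 128; t_1 = 200; p_2 = 48; q_2 = 88; a_3 = 176; b_3 = 176; c_3 = 48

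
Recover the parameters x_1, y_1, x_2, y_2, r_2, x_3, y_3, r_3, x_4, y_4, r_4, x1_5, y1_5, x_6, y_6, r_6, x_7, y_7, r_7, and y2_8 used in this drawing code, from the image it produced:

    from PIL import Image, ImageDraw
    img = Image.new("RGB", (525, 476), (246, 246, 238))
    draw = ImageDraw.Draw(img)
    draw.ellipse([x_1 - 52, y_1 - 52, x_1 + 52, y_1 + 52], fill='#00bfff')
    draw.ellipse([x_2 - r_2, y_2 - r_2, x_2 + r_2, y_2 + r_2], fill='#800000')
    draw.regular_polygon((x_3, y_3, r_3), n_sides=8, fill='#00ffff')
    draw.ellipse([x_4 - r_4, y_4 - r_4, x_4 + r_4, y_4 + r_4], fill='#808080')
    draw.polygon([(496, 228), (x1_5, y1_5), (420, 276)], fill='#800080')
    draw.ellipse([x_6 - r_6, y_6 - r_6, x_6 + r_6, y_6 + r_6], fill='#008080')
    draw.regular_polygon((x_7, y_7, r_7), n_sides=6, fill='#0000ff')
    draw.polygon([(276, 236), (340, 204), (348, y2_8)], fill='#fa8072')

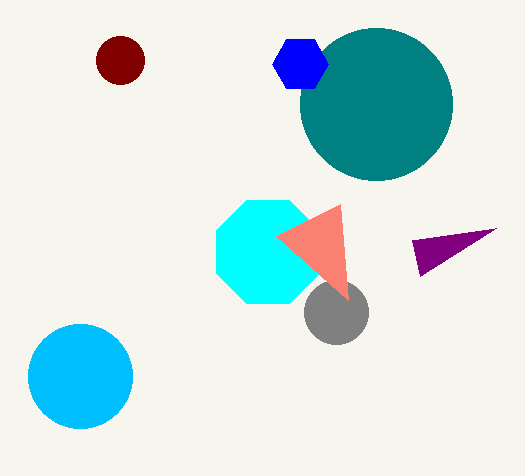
x_1 = 80, y_1 = 376, x_2 = 120, y_2 = 60, r_2 = 24, x_3 = 268, y_3 = 252, r_3 = 56, x_4 = 336, y_4 = 312, r_4 = 32, x1_5 = 412, y1_5 = 240, x_6 = 376, y_6 = 104, r_6 = 76, x_7 = 300, y_7 = 64, r_7 = 28, y2_8 = 300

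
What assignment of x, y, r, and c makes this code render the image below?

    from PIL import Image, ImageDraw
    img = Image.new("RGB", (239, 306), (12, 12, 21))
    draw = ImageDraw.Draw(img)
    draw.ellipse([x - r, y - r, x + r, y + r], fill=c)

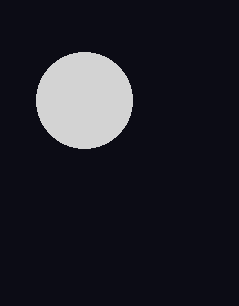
x = 84
y = 100
r = 48
c = 'lightgray'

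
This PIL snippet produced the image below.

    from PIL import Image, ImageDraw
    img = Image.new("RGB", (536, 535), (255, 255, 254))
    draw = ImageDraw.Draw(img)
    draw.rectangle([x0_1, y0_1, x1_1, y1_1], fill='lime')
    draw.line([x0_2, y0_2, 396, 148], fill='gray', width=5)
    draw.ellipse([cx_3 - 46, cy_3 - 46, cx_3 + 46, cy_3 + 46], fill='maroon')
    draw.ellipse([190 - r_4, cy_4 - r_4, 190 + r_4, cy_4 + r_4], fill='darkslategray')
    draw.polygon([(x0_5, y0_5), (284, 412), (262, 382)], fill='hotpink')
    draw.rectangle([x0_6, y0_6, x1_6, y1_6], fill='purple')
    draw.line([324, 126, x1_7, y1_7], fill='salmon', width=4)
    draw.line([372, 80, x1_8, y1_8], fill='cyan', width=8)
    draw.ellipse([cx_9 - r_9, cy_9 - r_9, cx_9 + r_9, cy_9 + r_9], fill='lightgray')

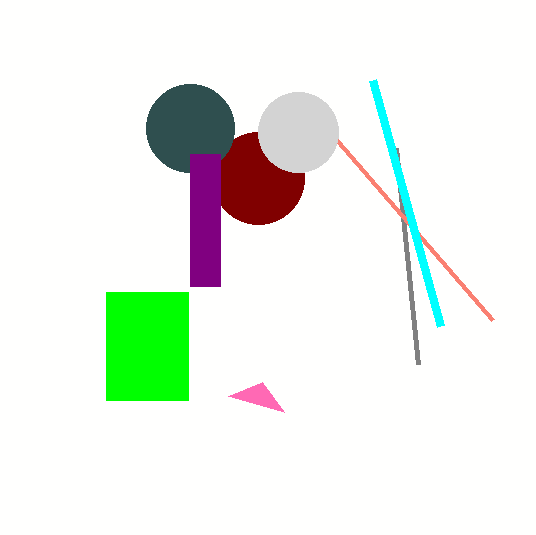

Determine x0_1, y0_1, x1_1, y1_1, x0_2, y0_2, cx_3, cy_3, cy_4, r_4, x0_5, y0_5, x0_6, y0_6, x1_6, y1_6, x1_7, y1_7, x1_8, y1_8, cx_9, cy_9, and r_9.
x0_1 = 106, y0_1 = 292, x1_1 = 188, y1_1 = 400, x0_2 = 418, y0_2 = 364, cx_3 = 258, cy_3 = 178, cy_4 = 128, r_4 = 44, x0_5 = 228, y0_5 = 396, x0_6 = 190, y0_6 = 154, x1_6 = 220, y1_6 = 286, x1_7 = 492, y1_7 = 320, x1_8 = 440, y1_8 = 326, cx_9 = 298, cy_9 = 132, r_9 = 40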